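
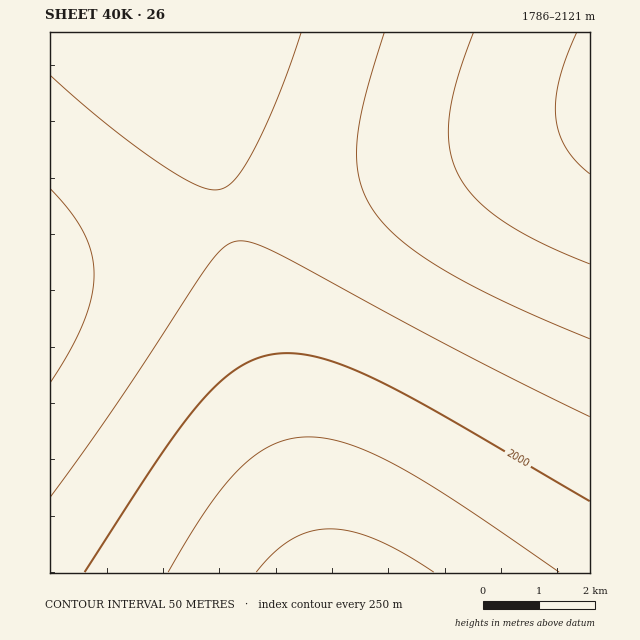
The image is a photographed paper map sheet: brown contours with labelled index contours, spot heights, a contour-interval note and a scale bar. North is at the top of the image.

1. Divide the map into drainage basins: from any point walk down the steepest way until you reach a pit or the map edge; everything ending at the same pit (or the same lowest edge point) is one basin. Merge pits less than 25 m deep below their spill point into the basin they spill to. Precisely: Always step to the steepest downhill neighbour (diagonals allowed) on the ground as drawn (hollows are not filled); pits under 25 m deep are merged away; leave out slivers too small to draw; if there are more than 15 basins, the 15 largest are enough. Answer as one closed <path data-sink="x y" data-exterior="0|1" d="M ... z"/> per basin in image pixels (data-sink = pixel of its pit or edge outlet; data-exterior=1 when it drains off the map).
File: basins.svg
<path data-sink="590 102" data-exterior="1" d="M590 32l-411 1 143 540 268-1z"/><path data-sink="50 285" data-exterior="1" d="M178 32l-128 1 0 539 271 1-1-9z"/>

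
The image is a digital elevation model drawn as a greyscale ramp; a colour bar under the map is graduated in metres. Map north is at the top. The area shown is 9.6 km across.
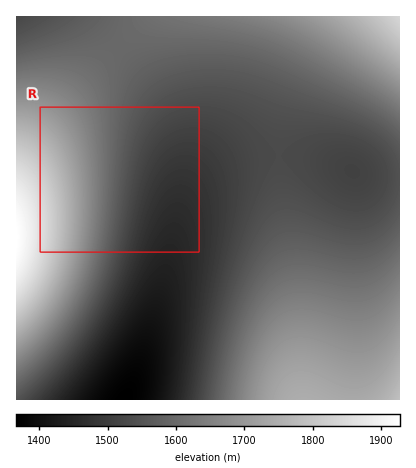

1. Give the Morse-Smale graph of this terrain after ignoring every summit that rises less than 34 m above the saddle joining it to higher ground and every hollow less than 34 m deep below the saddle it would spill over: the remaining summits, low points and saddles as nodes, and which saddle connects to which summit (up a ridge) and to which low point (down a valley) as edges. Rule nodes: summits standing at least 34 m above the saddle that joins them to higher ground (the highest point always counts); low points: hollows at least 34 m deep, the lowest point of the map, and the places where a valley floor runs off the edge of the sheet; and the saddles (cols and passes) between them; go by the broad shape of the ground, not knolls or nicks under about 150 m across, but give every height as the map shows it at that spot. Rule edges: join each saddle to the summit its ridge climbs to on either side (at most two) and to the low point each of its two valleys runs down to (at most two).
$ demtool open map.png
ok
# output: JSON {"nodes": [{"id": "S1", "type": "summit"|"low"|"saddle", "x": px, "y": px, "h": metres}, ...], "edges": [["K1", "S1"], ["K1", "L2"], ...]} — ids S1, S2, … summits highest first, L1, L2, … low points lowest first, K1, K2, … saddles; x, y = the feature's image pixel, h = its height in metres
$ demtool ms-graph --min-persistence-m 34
{"nodes": [
{"id": "S1", "type": "summit", "x": 16, "y": 238, "h": 1927},
{"id": "S2", "type": "summit", "x": 400, "y": 16, "h": 1837},
{"id": "S3", "type": "summit", "x": 400, "y": 400, "h": 1788},
{"id": "L1", "type": "low", "x": 124, "y": 398, "h": 1366},
{"id": "L2", "type": "low", "x": 16, "y": 16, "h": 1524},
{"id": "K1", "type": "saddle", "x": 118, "y": 46, "h": 1596},
{"id": "K2", "type": "saddle", "x": 400, "y": 176, "h": 1547}],
"edges": [["K1", "S1"], ["K1", "S2"], ["K1", "L1"], ["K1", "L2"], ["K2", "S2"], ["K2", "S3"], ["K2", "L1"]]}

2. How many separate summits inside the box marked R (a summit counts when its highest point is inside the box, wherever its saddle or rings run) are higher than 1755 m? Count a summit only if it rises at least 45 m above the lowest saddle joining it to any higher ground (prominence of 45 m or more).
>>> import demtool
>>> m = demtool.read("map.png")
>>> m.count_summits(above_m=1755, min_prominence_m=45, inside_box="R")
0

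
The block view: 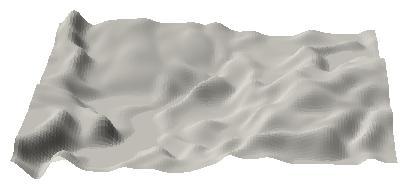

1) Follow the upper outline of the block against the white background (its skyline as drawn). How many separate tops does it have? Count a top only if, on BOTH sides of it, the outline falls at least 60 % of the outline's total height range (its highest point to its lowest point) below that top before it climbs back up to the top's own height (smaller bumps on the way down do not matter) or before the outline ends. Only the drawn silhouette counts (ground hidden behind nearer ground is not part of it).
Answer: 1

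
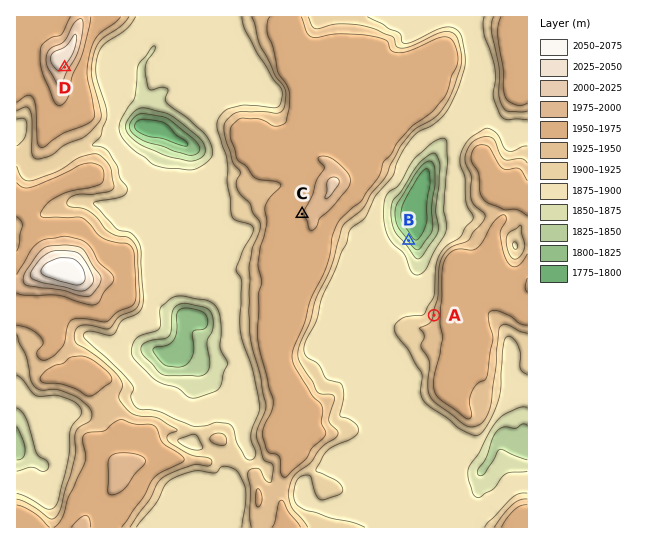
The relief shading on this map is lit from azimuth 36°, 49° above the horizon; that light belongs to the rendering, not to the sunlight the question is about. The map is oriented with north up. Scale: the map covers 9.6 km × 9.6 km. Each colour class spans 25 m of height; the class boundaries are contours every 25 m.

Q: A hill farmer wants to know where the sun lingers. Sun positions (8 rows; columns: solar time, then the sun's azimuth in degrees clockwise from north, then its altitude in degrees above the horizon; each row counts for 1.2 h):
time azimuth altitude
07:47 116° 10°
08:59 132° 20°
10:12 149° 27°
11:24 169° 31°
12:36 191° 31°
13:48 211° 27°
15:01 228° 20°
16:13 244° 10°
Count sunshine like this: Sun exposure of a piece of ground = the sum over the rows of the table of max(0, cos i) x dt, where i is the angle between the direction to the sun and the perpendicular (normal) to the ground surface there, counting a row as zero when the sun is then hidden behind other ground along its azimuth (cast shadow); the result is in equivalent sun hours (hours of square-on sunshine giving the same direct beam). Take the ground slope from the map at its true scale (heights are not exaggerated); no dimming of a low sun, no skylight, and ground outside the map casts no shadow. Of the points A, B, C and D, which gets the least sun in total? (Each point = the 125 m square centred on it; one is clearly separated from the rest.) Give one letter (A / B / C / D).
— B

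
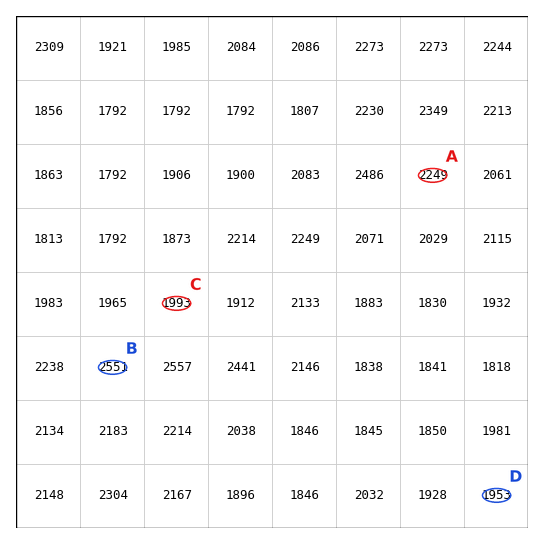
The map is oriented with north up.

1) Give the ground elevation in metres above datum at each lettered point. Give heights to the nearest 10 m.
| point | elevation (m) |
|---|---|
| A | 2250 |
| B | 2550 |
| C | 1990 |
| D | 1950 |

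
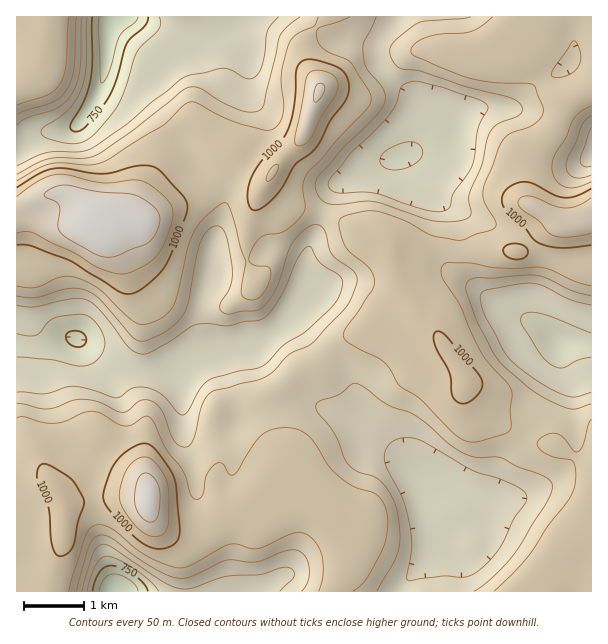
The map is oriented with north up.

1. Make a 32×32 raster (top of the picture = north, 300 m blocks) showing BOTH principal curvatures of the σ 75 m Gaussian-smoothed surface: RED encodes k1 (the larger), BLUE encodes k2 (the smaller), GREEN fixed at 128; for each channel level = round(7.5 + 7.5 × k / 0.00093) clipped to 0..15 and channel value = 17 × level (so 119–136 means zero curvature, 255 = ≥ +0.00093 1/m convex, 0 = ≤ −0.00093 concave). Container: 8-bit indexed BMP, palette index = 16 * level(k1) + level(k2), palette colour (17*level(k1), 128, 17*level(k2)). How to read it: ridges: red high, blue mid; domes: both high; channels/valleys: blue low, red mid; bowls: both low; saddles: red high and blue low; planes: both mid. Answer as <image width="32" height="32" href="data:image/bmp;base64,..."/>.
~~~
<image width="32" height="32" href="data:image/bmp;base64,Qk02CAAAAAAAADYEAAAoAAAAIAAAACAAAAABAAgAAAAAAAAEAAATCwAAEwsAAAABAAAAAAAAAIAAABGAAAAigAAAM4AAAESAAABVgAAAZoAAAHeAAACIgAAAmYAAAKqAAAC7gAAAzIAAAN2AAADugAAA/4AAAACAEQARgBEAIoARADOAEQBEgBEAVYARAGaAEQB3gBEAiIARAJmAEQCqgBEAu4ARAMyAEQDdgBEA7oARAP+AEQAAgCIAEYAiACKAIgAzgCIARIAiAFWAIgBmgCIAd4AiAIiAIgCZgCIAqoAiALuAIgDMgCIA3YAiAO6AIgD/gCIAAIAzABGAMwAigDMAM4AzAESAMwBVgDMAZoAzAHeAMwCIgDMAmYAzAKqAMwC7gDMAzIAzAN2AMwDugDMA/4AzAACARAARgEQAIoBEADOARABEgEQAVYBEAGaARAB3gEQAiIBEAJmARACqgEQAu4BEAMyARADdgEQA7oBEAP+ARAAAgFUAEYBVACKAVQAzgFUARIBVAFWAVQBmgFUAd4BVAIiAVQCZgFUAqoBVALuAVQDMgFUA3YBVAO6AVQD/gFUAAIBmABGAZgAigGYAM4BmAESAZgBVgGYAZoBmAHeAZgCIgGYAmYBmAKqAZgC7gGYAzIBmAN2AZgDugGYA/4BmAACAdwARgHcAIoB3ADOAdwBEgHcAVYB3AGaAdwB3gHcAiIB3AJmAdwCqgHcAu4B3AMyAdwDdgHcA7oB3AP+AdwAAgIgAEYCIACKAiAAzgIgARICIAFWAiABmgIgAd4CIAIiAiACZgIgAqoCIALuAiADMgIgA3YCIAO6AiAD/gIgAAICZABGAmQAigJkAM4CZAESAmQBVgJkAZoCZAHeAmQCIgJkAmYCZAKqAmQC7gJkAzICZAN2AmQDugJkA/4CZAACAqgARgKoAIoCqADOAqgBEgKoAVYCqAGaAqgB3gKoAiICqAJmAqgCqgKoAu4CqAMyAqgDdgKoA7oCqAP+AqgAAgLsAEYC7ACKAuwAzgLsARIC7AFWAuwBmgLsAd4C7AIiAuwCZgLsAqoC7ALuAuwDMgLsA3YC7AO6AuwD/gLsAAIDMABGAzAAigMwAM4DMAESAzABVgMwAZoDMAHeAzACIgMwAmYDMAKqAzAC7gMwAzIDMAN2AzADugMwA/4DMAACA3QARgN0AIoDdADOA3QBEgN0AVYDdAGaA3QB3gN0AiIDdAJmA3QCqgN0Au4DdAMyA3QDdgN0A7oDdAP+A3QAAgO4AEYDuACKA7gAzgO4ARIDuAFWA7gBmgO4Ad4DuAIiA7gCZgO4AqoDuALuA7gDMgO4A3YDuAO6A7gD/gO4AAID/ABGA/wAigP8AM4D/AESA/wBVgP8AZoD/AHeA/wCIgP8AmYD/AKqA/wC7gP8AzID/AN2A/wDugP8A/4D/AIeX9+ZAIDCgw7SDdHSDgVK1yKiodYCUhnVkpteoiIeGd5fm95CAldfo2qd0haVyUZS3mLiYlHN1dXRzpseXh3eHhej3cJG42MWmx7a3yqaDpaeHqLmmg3aHl3R0p7eYh4eF6NWws6j65pOXp6eot7Wml4eY2JWCh4eHdYWGuKiHhnXXtrK02fq2gZaYh4iIl5eIh6jqlIOHiIeGhnSXt5eGl9iWk7a5+rdwhZeXh4eHiJi3uMmBdXd3hXRzc4OVp4bIp4V0lMr6tpCmh3aXiIiXt4WVo3N2dXOUhYeGhYSXl6d1hnaTxveEgZaYhoeIiKeWZYSUdXVzlLeFhqe4toWol5aXqLWl5XOBtoaGmJiYqJeEhoZ1dIXJyae2pqiXhdm2trjataT5lIDXlnWWlpeGhHZ2hYaFp7iXl5eHp6a2p3SGuLdxpumTcNnYlaiXhXSFdoWWhqa4qJeHlrbHlZWEZZWUgmSko3NztLfH19emh5iGhpeop4aoycfnpnRjc4eHppalhpKTdXaUg4Njtum4l3R2hqeHhsfItnRyhZaYhZWUUpOSxLWCdIV1dHOTt8a1lqinh4a4t7eFYpZ1Y5SXpXJCY4LoyaeDhJNykoFzhdfYqIeHl7int4N1lXJ0lpKTdXRittepyqSz+LbVkHRydLa4h4eXl9iFYnWFlpWDuLeFY4Tntoa4pZCk+PykgnVjdLaWl4enxnBhcmNxk6bYyLWjpsanlaamcFHX6ehwdGNxk6enh4WikqaUc6To6HSCcoXZuJi4ladwcfaU9oKStri2p5eHhrbG5/r3tJSEg6XX6Liop8mWlmBh94W1lGCXuZioqKe3t7e2trG1t6XFtqepmJiYyriVk4DXp6jIseXZyOjo1rWkgoGBldjo6OanlqfIyLi5yLXGoqbnlKjVw6bItoJwYYKlt+j699T19/n598a2uKeGhZaFg/nGpJJAcZGChIaGlMfItcWDcZFwyNq1o4SlpYV2dYaUtfmUpYOBhXZ2h3dzdNeWlbSBUHCgkWKEx7enloSHmKiS1fW3p3NydXWGh3RzyKiYx7ZwYYCAQISEt9elhqe3yKVx9viVx4WChoeHdJTIybfH6IRygbKAkqVyptfJ2LeFc1Kl93SWyaSDh4d0gqFwgqXW1Pf52rJwxqWCleqmc3SDhYT52LTZ14NjcXFxkZKkp7jop7j6uICS14WCtKWohYKnpfr7xpWgonOV1+jYt6aUhZeXqPi4gIDomIaEdJV1YpbX1JTEcZLo5+jIqJiYmId0dYeo+MeAkNnHl3eGh4aDpem0YZKEosjZyLe3l4eHmIZ2h6f3xmCAYcGzlIV1dYSkp+Wml6aBc6eXlqXHl4iXhoY="/>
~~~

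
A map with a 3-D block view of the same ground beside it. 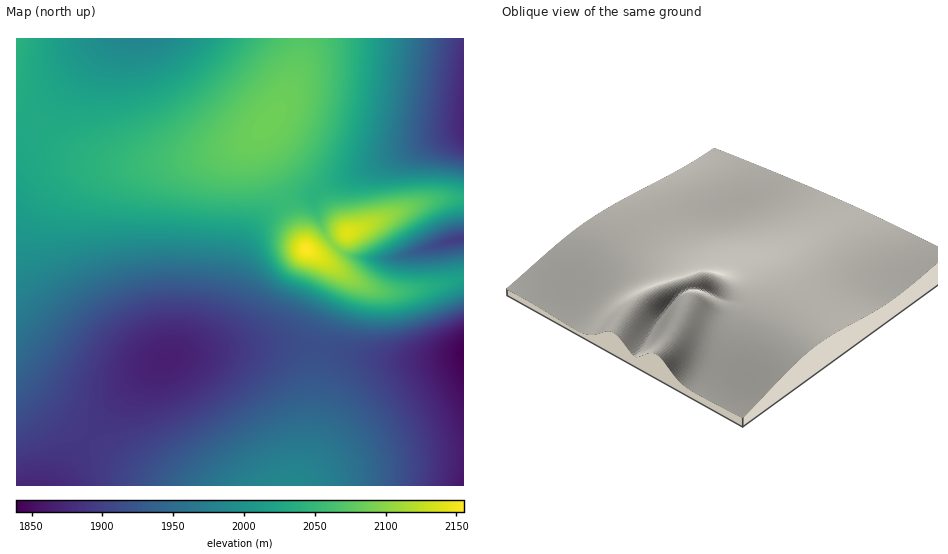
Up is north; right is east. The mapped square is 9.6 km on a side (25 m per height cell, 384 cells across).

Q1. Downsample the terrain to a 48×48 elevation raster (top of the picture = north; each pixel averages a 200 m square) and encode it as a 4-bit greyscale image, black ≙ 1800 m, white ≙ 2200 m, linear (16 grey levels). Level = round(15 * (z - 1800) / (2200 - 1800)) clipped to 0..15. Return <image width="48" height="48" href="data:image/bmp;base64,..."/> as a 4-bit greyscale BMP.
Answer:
<image width="48" height="48" href="data:image/bmp;base64,Qk32BAAAAAAAAHYAAAAoAAAAMAAAADAAAAABAAQAAAAAAIAEAAATCwAAEwsAABAAAAAAAAAAAAAAABEREQAiIiIAMzMzAERERABVVVUAZmZmAHd3dwCIiIgAmZmZAKqqqgC7u7sAzMzMAN3d3QDu7u4A////ADMzMzM0RERVVVZmZnd3d3d3ZmZVVEQzMjMzMzM0RERFVVZmZmd3d3d2ZmZVVEQzMjMzMzM0REREVVVWZmZnd3d2ZmZVVEQzMjMzMzM0RERERVVVZmZmZmZmZmVVVEQzMkRDMzMzRERERFVVVmZmZmZmZmVVVEQzMkREQzMzM0RERERVVVZmZmZmZlVVREQzMkRERDMzMzM0RERFVVVWZmZmZVVVREMzMkREREMzMzMzNERERVVVVWZlVVVUREMzIkREREMzMzMzMzRERFVVVVVVVVVERDMzIlREREMzMzMzMzM0RERVVVVVVVRERDMyIlVEREMzMzMzMzMzRERFVVVVVUREQzMyIlVUREQzMzMzMzMzNERERVVVVEREMzMiIlVVREQzMzMzMzMzM0REREVVREREMzMiIlVVRERDMzMyIzMzM0REREREREREMzMiImVVVERDMzMzMzMzMzREREREREREMzMiImZVVUREMzMzMzMzM0RERERERERERDMyImZlVVREQzMzMzMzM0RERERVVVVVVEQzImZmVVVERDMzMzMzRERERVVVVmZmZlVEM2ZmZVVURERDMzRERERFVVVmZ3iIh3ZlVHZmZlVVREREREREREVVVWZ3iJmZmYh3ZndmZmVVVVREREREVVVWZneJmqqqqpmIh3d2ZmZlVVVVVVVVVVZmd4mau7uqqZmZiHd3dmZmZlVVVVVVZmZ3iaq7zLqpmIiIiHd3d3dmZmZmZmZmZmd4m7zMy7qYd3d3d3d3d3d3d2ZmZmZnd3eJrN3cy6mHZmVWZnd3d3d3d3d3d3d3d3iJvN3cu7qYdlVERYiIiIiId3d3d3eIiIiZvN3Lzcy6mHZURIiIiIiIiIiIiIiIiIiZq8u7zdzLqYh2VYiIiIiIiIiIiIiZmZmZqqqrzMzMu6mHdoiIiIiJmZmZmZmZmZmZqqqqu7u7u7qZiIiIiZmZmZmZmZmZmZmZmZmZqqqqqqqqmYiJmZmZmZmZmqqqqqqqqpmZmZmZmZqZmYiZmZmZmZmaqqqqqqqqqpmZmIiIiIiIiIiZmZmZmZqqqqqqqqqqqqmZmIh3d3d3domZmZmZmZqqqqqqqqqqqqqZmId3ZmZlVZmZmZmZmZqqqqqqq7u6qqqpmIh3ZlVURJmZmZmZmZmqqqqqq7u7uqqpmYh3ZlVEQ5mZmZmZmZmaqqqqq7u7u6qqmYh3ZlVEM5mZmZmZmZmZmqqqq7u7u6qqmYh3ZlVEM5mZmZmZmZmZmaqqqru7u7qqmYh3ZlVEM5mZmIiIiZmZmZqqqqu7u7qqmZiHZlVEM5mYiIiIiIiZmZmqqqq7u7qqqZiHdlVEM5mYiIiIiIiImZmaqqqru7qqqZiHdmVEM5mYiIiIiIiIiJmZqqqqu7qqqZiHdmVUM5mIiIiIiIiIiImZmqqqqqqqqZiHdmVUQ5mIiIiHd3d4iIiZmaqqqqqqqZiHdmVUQ5mIiIh3d3d3eIiJmZqqqqqqqZiHdmVUQ5mIiId3d3d3d4iImZmqqqqqqZiIdmVUQw=="/>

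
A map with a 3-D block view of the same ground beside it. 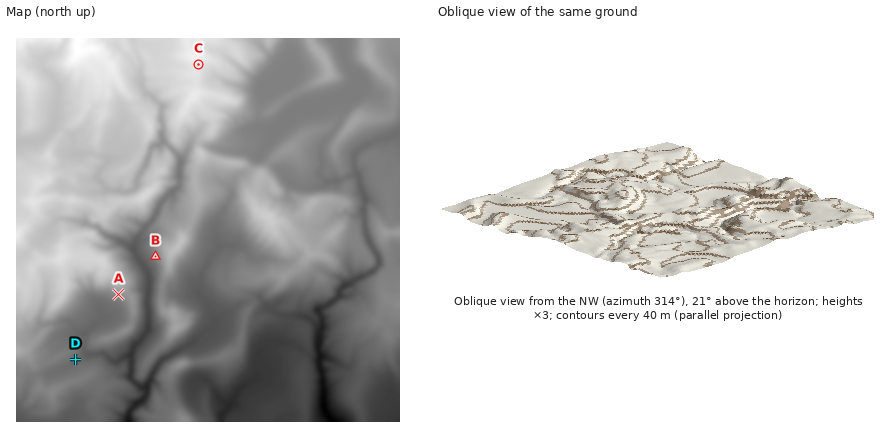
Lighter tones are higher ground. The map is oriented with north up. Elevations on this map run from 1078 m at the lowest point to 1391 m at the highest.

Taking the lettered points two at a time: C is above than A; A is above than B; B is above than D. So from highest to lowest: C A B D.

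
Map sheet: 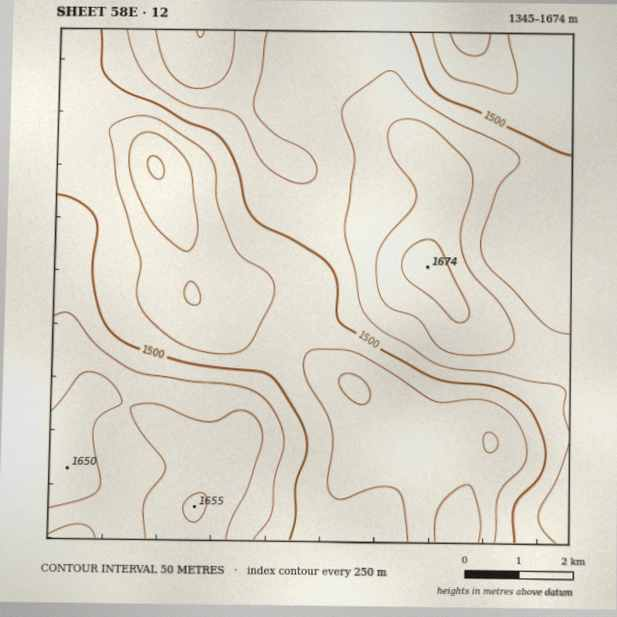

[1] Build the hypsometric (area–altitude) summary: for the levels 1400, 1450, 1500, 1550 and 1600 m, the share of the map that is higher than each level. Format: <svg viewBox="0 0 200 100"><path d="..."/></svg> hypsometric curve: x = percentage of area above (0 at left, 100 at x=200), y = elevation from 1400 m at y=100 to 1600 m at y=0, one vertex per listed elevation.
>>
<svg viewBox="0 0 200 100"><path d="M193 100l-33-25-42-25-48-25-40-25"/></svg>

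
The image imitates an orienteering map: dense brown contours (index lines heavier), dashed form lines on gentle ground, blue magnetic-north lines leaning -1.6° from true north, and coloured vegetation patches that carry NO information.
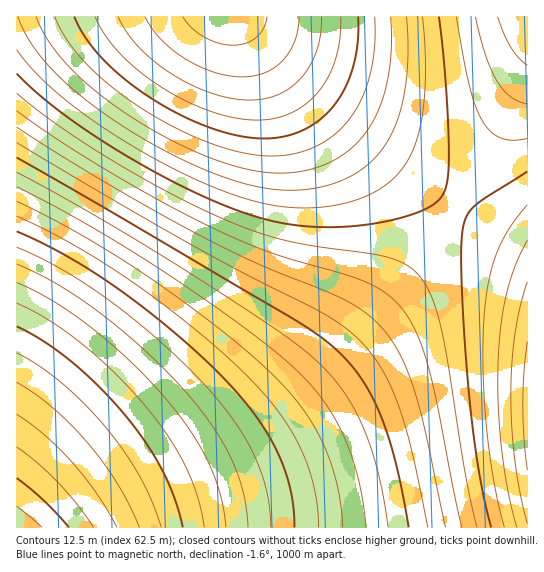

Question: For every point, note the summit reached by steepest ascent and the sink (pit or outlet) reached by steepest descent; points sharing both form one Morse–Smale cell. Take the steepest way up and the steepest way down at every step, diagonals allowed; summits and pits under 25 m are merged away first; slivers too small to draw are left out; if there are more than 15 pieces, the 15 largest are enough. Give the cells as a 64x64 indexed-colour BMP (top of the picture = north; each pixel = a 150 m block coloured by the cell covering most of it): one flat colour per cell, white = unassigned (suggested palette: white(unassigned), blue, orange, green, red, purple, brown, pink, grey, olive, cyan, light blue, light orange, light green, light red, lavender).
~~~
<image width="64" height="64" href="data:image/bmp;base64,Qk12CAAAAAAAAHYAAAAoAAAAQAAAAEAAAAABAAQAAAAAAAAIAAATCwAAEwsAABAAAAAAAAAA////ALR3HwAOf/8ALKAsACgn1gC9Z5QAS1aMAMJ34wB/f38AIr28AM++FwDox64AeLv/AIrfmACWmP8A1bDFABEREREiIiIiIiIiIiIiIiIiIiIiIiIiIiIiIiIiIiIiERERERIiIiIiIiIiIiIiIiIiIiIiIiIiIiIiIiIiIiIRERERERIiIiIiIiIiIiIiIiIiIiIiIiIiIiIiIiIiIhERERERESIiIiIiIiIiIiIiIiIiIiIiIiIiIiIiIiIiERERERERESIiIiIiIiIiIiIiIiIiIiIiIiIiIiIiIiIRERERERERESIiIiIiIiIiIiIiIiIiIiIiIiIiIiIiIhERERERERERESIiIiIiIiIiIiIiIiIiIiIiIiIiIiIiERERERERERERESIiIiIiIiIiIiIiIiIiIiIiIiIiIiIRERERERERERERESIiIiIiIiIiIiIiIiIiIiIiIiIiIhERERERERERERERESIiIiIiIiIiIiIiIiIiIiIiIiIiERERERERERERERERESIiIiIiIiIiIiIiIiIiIiIiIiIRERERERERERERERERESIiIiIiIiIiIiIiIiIiIiIiIhEREREREREREREREREREiIiIiIiIiIiIiIiIiIiIiIiEREREREREREREREREREREiIiIiIiIiIiIiIiIiIiIiIRERERERERERERERERERERIiIiIiIiIiIiIiIiIiIiIhERERERERERERERERERERESIiIiIiIiIiIiIiIiIiIiERERERERERERERERERERERESIiIiIiIiIiIiIiIiIiIREREREREREREREREREREREREiIiIiIiIiIiIiIiIiIhERERERERERERERERERERERERIiIiIiIiIiIiIiIiIiERERERERERERERERERERERERESIiIiIiIiIiIiIiIiIREREREREREREREREREREREREREiIiIiIiIiIiIiIiIhERERERERERERERERERERERERERIiIiIiIiIiIiIiIiERERERERERERERERERERERERERESIiIiIiIiIiIiIiIREREREREREREREREREREREREREREiIiIiIiIiIiIiIhERERERERERERERERERERERERERERIiIiIiIiIiIiIiERERERERERERERERERERERERERERESIiIiIiIiIiIiIREREREREREREREREREREREREREREREiIiIiIiIiIiIhERERERERERERERERERERERERERERESIiIiIiIiIiIiEREREREREREREREREREREREREREREREiIiIiIiIiIiIRERERERERERERERERERERERERERERERIiIiIiIiIiIhERERERERERERERERERERERERERERERESIiIiIiIiIiEREREREREREREREREREREREREREREREREiIiIiIiIiIRERERERERERERERERERERERERERERERESIiIiIiIiIhEREREREREREREREREREREREREREREREREiIiIiIiIiERERERERERERERERERERERERERERERERERIiIiIiIiIRERERERERERERERERERERERERERERERERESIiIiIiJBERERERERERERERERERERERERERERERERERIiIiIiREERERERERERERERERERERERERERERERERERESIiIiREQREREREREREREREREREREREREREREREREREREiIkRERBERERERERERERERERERERERERERERERERERESJEREREERERERERERERERERERERERERERERERERERERFEREREQRERERERERERERERERERERERERERERERERERMzRERERBERERERERERERERERERERERERERERERERERMzNEREREERERERERERERERERERERERERERERERERETMzMzREREQRERERERERERERERERERERERERERERERETMzMzNERERBERERERERERERERERERERERERERERERETMzMzMzREREEREREREREREREREREREREREREREREREzMzMzMzM0REQREREREREREREREREREREREREREREREzMzMzMzMzRERBEREREREREREREREREREREREREREREzMzMzMzMzM0REEREREREREREREREREREREREREREREzMzMzMzMzMzREQRERERERERERERERERERERERERERMzMzMzMzMzMzM0RBERERERERERERERERERERERERERMzMzMzMzMzMzMzNEERERERERERERERERERERERERERMzMzMzMzMzMzMzM0QRERERERERERERERERERERERERMzMzMzMzMzMzMzMzNBERERERERERERERERERERERERMzMzMzMzMzMzMzMzM0ERERERERERERERERERERERERMzMzMzMzMzMzMzMzMzMRERERERERERERERERERERERMzMzMzMzMzMzMzMzMzMxERERERERERERERERERERERMzMzMzMzMzMzMzMzMzMzERERERERERERERERERERERMzMzMzMzMzMzMzMzMzMzMRERERERERERERERERERERMzMzMzMzMzMzMzMzMzMzMxERERERERERERERERERERMzMzMzMzMzMzMzMzMzMzMzERERERERERERERERERERMzMzMzMzMzMzMzMzMzMzMzMRERERERERERERERERERMzMzMzMzMzMzMzMzMzMzMzMxERERERERERERERERERMzMzMzMzMzMzMzMzMzMzMzMz"/>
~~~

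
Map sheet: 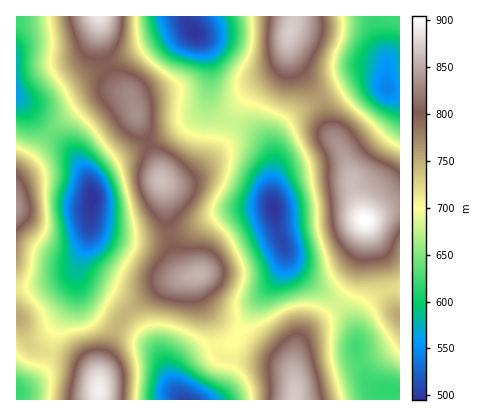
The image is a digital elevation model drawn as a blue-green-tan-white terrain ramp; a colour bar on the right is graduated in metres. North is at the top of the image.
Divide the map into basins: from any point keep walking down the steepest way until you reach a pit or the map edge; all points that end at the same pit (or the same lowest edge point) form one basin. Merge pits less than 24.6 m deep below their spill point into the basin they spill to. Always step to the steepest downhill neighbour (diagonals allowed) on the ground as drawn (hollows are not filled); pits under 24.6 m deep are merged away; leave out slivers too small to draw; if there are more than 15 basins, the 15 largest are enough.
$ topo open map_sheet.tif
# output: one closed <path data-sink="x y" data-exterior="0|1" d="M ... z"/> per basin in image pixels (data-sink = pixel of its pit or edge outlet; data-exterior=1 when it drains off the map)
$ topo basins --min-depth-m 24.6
<path data-sink="274 208" data-exterior="0" d="M288 44l-7 22-9 9-16 10-13 13-12 20-11 28-8 10-22 21-14 5-14-1 0 3 3 8 2 30 8 36 4 10 7 8 11 0 0 16 14 30 9 34 12 3 48 6 8 4 6 7 0-18 6-18 14-15 23-19 15-22 10-36 3-28-11-26-6-28-9-20-11-18-6-24-13-22-14-18z"/><path data-sink="92 198" data-exterior="0" d="M120 92l-20 3-34 22-18 19-32 40 0 140 4 4 5 16 7 11 48 15 15 12 3 10 6-26 18-40 40-33 12-5 18-4-6 0-5-6-8-18-7-36-1-24-8-30-18-38-8-28-3-3z"/><path data-sink="194 32" data-exterior="0" d="M294 16l-194 0 0 22 5 22 10 22 15 12 3 6 4 18 20 44 5 19 14 1 8-2 12-8 16-16 13-20 6-18 15-24 10-9 16-10 11-13 4-10z"/><path data-sink="388 88" data-exterior="0" d="M400 16l-106 0-5 18-1 10 3 12 31 48 6 24 11 18 9 20 6 28 7 20 5 7 18-10 16-3z"/><path data-sink="186 400" data-exterior="1" d="M196 276l-22 4-12 5-40 33-22 52-1 30 195 0 1-20-3-8-6-5-14-4-40-4-12-3-9-34-14-30z"/><path data-sink="388 388" data-exterior="0" d="M366 221l-4 27-12 40-13 18-32 28-8 12-4 18 1 36 106 0 0-84-8-14-8-38z"/><path data-sink="16 94" data-exterior="1" d="M100 16l-84 0 0 159 32-39 28-27 30-16 22-1-13-10-10-22-5-22z"/><path data-sink="16 390" data-exterior="1" d="M18 317l-2 83 82 0 1-16-4-10-7-7-12-7-44-13-4-5z"/>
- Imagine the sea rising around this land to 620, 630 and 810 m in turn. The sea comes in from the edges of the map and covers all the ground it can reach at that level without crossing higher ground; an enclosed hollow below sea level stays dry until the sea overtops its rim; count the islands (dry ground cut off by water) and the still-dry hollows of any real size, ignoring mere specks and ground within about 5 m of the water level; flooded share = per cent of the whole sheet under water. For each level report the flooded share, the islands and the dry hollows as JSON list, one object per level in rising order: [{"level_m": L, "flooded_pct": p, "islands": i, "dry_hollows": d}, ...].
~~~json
[{"level_m": 620, "flooded_pct": 9, "islands": 0, "dry_hollows": 2}, {"level_m": 630, "flooded_pct": 11, "islands": 0, "dry_hollows": 2}, {"level_m": 810, "flooded_pct": 85, "islands": 3, "dry_hollows": 0}]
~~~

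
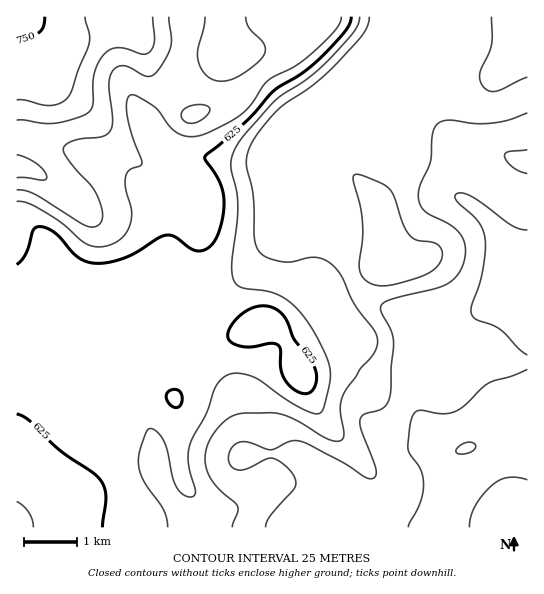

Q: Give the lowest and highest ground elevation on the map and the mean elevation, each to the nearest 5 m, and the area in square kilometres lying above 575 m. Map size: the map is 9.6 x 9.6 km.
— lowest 505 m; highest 760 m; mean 595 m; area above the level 52.9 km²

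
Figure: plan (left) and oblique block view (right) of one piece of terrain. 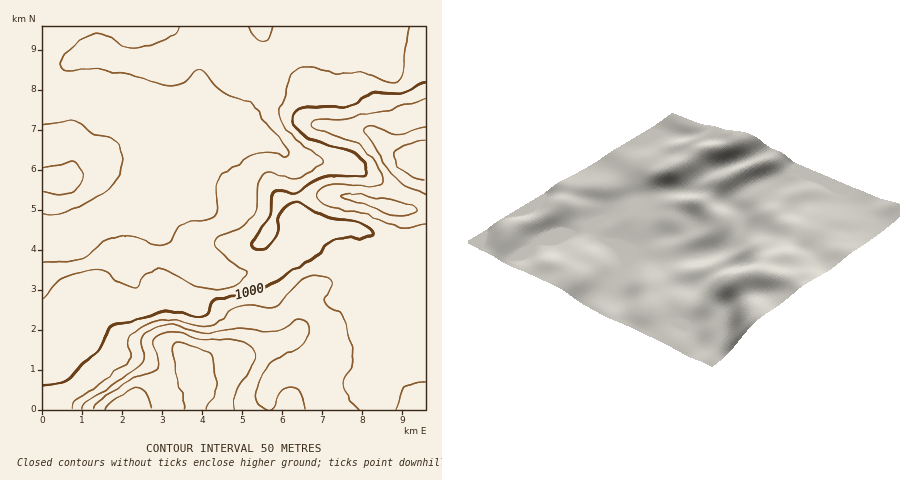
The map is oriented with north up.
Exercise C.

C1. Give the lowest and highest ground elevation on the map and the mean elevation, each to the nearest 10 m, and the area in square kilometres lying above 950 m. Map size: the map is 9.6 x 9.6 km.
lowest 860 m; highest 1240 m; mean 980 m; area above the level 52.9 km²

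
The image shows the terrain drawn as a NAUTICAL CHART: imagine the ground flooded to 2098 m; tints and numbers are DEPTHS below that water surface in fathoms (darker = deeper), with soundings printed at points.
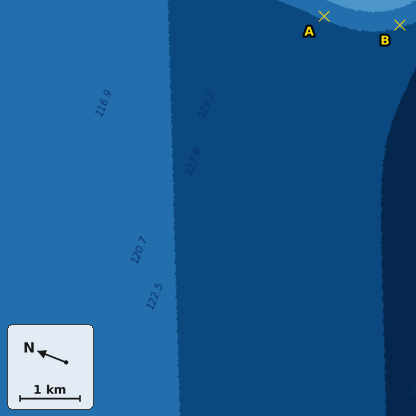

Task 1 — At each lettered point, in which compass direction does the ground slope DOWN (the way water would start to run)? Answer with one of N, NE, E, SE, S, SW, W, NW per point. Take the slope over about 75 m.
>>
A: W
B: SW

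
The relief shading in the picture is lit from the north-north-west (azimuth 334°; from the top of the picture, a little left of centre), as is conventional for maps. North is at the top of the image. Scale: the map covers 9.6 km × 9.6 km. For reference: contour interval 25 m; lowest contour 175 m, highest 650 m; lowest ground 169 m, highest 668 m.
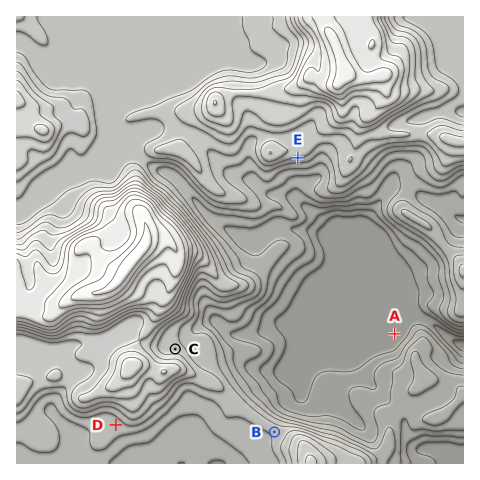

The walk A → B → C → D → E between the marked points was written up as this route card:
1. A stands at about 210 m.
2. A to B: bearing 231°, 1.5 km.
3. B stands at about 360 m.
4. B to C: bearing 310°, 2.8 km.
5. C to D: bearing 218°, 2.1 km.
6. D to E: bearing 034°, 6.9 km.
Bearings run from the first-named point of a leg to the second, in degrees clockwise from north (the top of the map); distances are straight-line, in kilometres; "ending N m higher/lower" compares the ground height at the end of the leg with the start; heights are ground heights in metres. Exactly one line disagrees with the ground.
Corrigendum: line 2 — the distance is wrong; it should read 3.3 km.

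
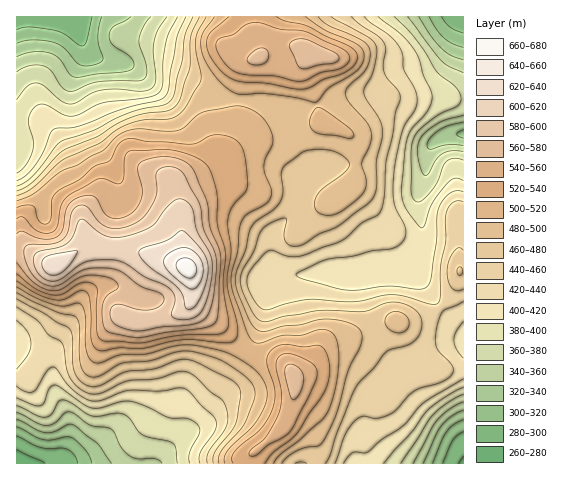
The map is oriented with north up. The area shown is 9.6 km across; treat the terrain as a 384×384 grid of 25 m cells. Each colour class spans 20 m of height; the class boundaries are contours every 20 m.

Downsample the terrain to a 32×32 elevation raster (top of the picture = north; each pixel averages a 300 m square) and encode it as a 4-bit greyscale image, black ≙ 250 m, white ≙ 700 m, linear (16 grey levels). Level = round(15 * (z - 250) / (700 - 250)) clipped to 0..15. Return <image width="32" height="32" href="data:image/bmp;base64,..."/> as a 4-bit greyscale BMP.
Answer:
<image width="32" height="32" href="data:image/bmp;base64,Qk12AgAAAAAAAHYAAAAoAAAAIAAAACAAAAABAAQAAAAAAAACAAATCwAAEwsAABAAAAAAAAAAAAAAABEREQAiIiIAMzMzAERERABVVVUAZmZmAHd3dwCIiIgAmZmZAKqqqgC7u7sAzMzMAN3d3QDu7u4A////ABERIjNERFaJqZh3dmVVQyESIiM0RERWeJqpiHZmVUMhIzMzREVVVWeJqpiHZmZUMkRERERVVVVniJqZh2ZmZUNVVFZVVVVWZ3iaqYd2ZmZUZlVndmZmZnd4mqmYd3ZmZWZmeId3dmd3iJqqmHd3Z3ZmZoiIiHd3iImaqZiHd3dmVmaJmZmYiZmYmZmYh3d3ZmZniau7uqqpiIiIiIeId2Znd4m7u7zLqYd3d3d3iHdmeImJu7u8zKl2ZmdmZ3d2Zpqqmaq7vNyodmZmZmZmZmerzLq7vM3tqGZmZlVVVVZ4vN3MzMze7bl2ZmZmVVVVZ7u8zMzM3dyph2d2ZmZmVWeqq8y7zMzLqYd3d3dmZlVnqZrLurvMy6mId3d3dmZVZ5mau6qrvMupmId4iHdlVWZ4maqqq7u6qZmHeIiHZURWZ4mZqqu7uqmZh3d4h2VEVVZ4iZqru6qpmIh3eIdlREVVZ3iJqqmZmZmIiIiHZUMzVWZneJmZmZmZiIiIiHZDMlVVVmeIiImZmIiIiId2VENVVVVVZneIiIiIiIh3dmVURUREVVVXiIiIiZmId3ZlVERDMzREVniJmZqpmIdmVUREMyIzNFZ4mqqqqqqXZlVDMzIiMzRWeaqqqruql2ZUMyIiIjNEVnmqqqqqmHdlQyIiERIzNEVomaqZmHdmVEMh"/>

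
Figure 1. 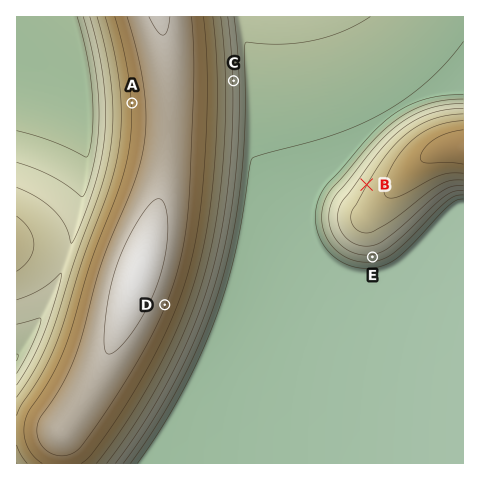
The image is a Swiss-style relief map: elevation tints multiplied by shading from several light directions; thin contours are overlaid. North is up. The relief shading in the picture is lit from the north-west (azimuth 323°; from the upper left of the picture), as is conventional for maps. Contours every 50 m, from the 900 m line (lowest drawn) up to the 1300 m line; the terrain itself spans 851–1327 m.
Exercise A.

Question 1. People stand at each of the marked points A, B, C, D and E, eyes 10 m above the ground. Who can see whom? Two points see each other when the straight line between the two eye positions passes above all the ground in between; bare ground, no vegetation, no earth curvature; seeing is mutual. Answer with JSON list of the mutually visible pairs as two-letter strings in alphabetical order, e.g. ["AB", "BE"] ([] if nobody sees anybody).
["BC", "BD", "DE"]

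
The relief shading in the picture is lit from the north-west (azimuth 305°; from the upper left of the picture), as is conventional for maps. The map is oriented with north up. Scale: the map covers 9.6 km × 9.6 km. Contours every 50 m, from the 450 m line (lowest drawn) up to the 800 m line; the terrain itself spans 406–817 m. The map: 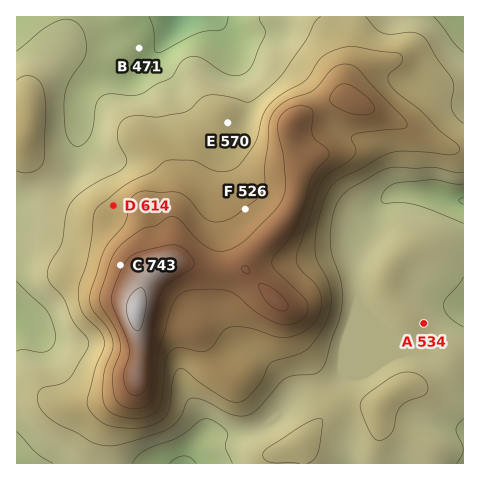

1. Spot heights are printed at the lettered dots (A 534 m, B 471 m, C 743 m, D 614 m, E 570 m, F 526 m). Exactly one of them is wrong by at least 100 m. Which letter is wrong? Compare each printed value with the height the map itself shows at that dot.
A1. F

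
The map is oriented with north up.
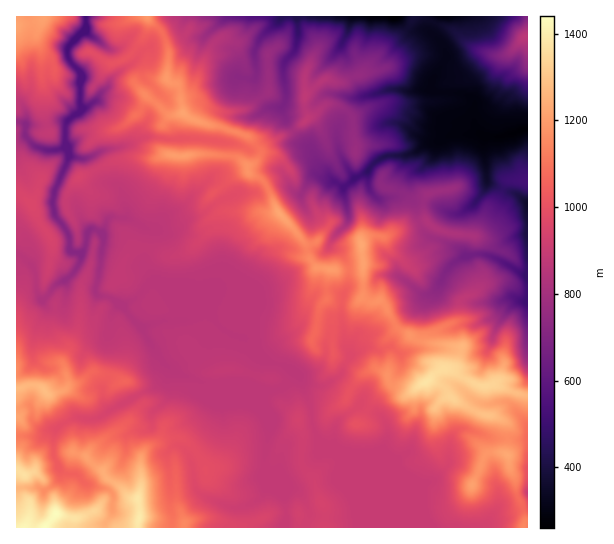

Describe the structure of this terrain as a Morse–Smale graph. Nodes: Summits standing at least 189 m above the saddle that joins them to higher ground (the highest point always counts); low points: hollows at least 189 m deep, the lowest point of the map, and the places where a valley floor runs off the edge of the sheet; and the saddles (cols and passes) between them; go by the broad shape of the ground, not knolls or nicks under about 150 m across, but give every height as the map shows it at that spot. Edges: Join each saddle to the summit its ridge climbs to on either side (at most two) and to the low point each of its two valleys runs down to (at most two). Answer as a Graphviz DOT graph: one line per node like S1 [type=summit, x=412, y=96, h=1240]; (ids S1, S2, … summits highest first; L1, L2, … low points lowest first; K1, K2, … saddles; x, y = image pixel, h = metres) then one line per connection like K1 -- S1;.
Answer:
graph terrain {
  S1 [type=summit, x=45, y=527, h=1441];
  S2 [type=summit, x=426, y=382, h=1378];
  S3 [type=summit, x=17, y=27, h=1223];
  S4 [type=summit, x=525, y=37, h=865];
  L1 [type=low, x=395, y=17, h=260];
  L2 [type=low, x=86, y=17, h=502];
  K1 [type=saddle, x=163, y=37, h=1080];
  K2 [type=saddle, x=286, y=518, h=899];
  K3 [type=saddle, x=65, y=138, h=588];
  K4 [type=saddle, x=433, y=24, h=341];
  K1 -- S2;
  K1 -- L1;
  K1 -- L2;
  K2 -- S1;
  K2 -- S2;
  K2 -- L2;
  K3 -- S2;
  K3 -- S3;
  K3 -- L2;
  K4 -- S1;
  K4 -- S4;
  K4 -- L1;
}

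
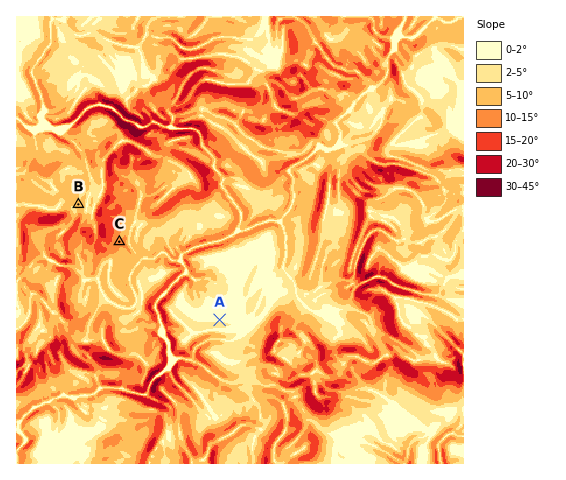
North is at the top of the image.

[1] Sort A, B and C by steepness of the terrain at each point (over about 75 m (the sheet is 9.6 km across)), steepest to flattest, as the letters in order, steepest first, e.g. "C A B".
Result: C B A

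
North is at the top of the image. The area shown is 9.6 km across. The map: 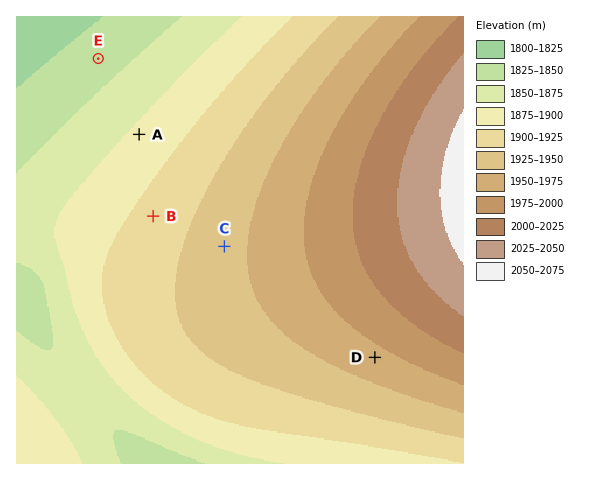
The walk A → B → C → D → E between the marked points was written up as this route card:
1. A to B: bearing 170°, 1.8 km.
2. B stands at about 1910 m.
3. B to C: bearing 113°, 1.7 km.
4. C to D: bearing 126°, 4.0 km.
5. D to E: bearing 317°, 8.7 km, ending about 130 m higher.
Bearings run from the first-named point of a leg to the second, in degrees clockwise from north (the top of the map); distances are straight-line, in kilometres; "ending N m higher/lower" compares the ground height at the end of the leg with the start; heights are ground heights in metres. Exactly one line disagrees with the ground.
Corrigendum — Line 5: it should read "ending about 130 m lower".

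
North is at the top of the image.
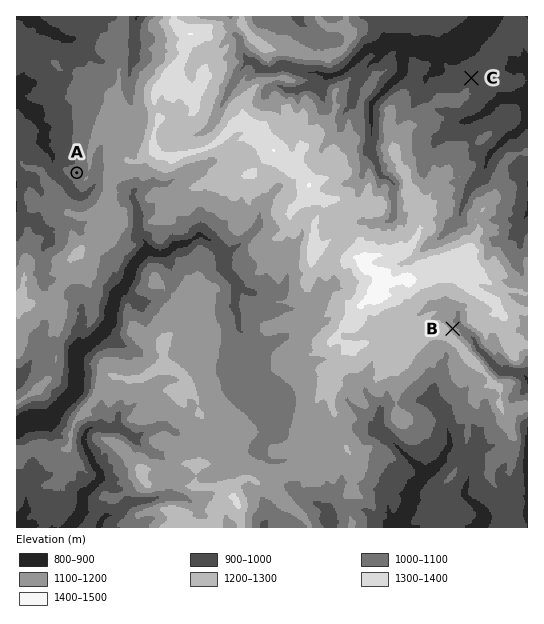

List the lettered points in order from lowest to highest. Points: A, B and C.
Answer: C A B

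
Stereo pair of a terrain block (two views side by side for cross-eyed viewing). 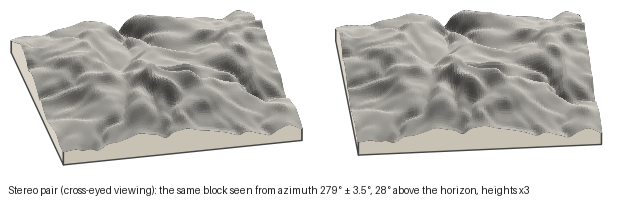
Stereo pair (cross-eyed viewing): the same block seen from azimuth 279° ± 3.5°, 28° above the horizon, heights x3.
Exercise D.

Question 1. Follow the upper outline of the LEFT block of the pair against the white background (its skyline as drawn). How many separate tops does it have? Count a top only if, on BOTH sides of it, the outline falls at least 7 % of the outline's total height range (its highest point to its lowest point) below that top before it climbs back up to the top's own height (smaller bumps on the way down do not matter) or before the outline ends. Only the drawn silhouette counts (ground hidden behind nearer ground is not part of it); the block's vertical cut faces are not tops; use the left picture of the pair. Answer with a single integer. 2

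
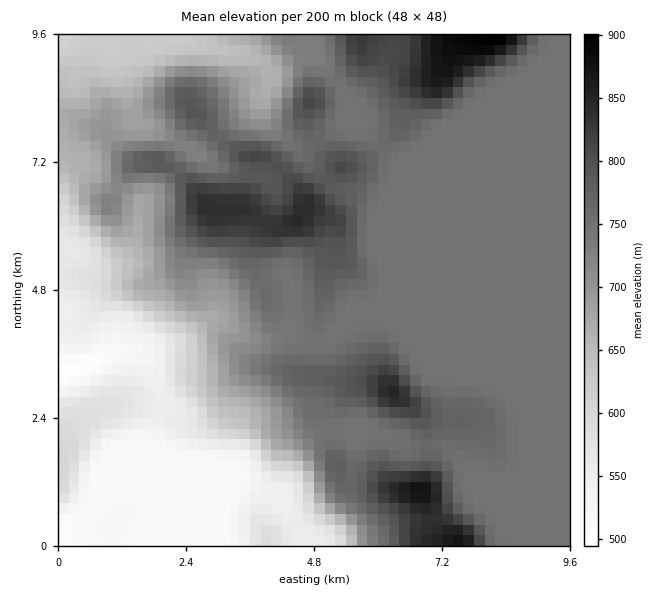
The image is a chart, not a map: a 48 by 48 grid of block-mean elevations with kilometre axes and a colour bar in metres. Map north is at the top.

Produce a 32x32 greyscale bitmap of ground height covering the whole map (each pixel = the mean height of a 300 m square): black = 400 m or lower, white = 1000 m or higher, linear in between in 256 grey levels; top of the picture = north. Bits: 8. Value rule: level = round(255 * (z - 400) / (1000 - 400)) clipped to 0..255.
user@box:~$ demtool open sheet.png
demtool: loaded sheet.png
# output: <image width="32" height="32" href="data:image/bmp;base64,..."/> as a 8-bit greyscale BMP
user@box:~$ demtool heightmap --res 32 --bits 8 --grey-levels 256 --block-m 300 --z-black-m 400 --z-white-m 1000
<image width="32" height="32" href="data:image/bmp;base64,Qk02CAAAAAAAADYEAAAoAAAAIAAAACAAAAABAAgAAAAAAAAEAAATCwAAEwsAAAABAAAAAAAAAAAAAAEBAQACAgIAAwMDAAQEBAAFBQUABgYGAAcHBwAICAgACQkJAAoKCgALCwsADAwMAA0NDQAODg4ADw8PABAQEAAREREAEhISABMTEwAUFBQAFRUVABYWFgAXFxcAGBgYABkZGQAaGhoAGxsbABwcHAAdHR0AHh4eAB8fHwAgICAAISEhACIiIgAjIyMAJCQkACUlJQAmJiYAJycnACgoKAApKSkAKioqACsrKwAsLCwALS0tAC4uLgAvLy8AMDAwADExMQAyMjIAMzMzADQ0NAA1NTUANjY2ADc3NwA4ODgAOTk5ADo6OgA7OzsAPDw8AD09PQA+Pj4APz8/AEBAQABBQUEAQkJCAENDQwBEREQARUVFAEZGRgBHR0cASEhIAElJSQBKSkoAS0tLAExMTABNTU0ATk5OAE9PTwBQUFAAUVFRAFJSUgBTU1MAVFRUAFVVVQBWVlYAV1dXAFhYWABZWVkAWlpaAFtbWwBcXFwAXV1dAF5eXgBfX18AYGBgAGFhYQBiYmIAY2NjAGRkZABlZWUAZmZmAGdnZwBoaGgAaWlpAGpqagBra2sAbGxsAG1tbQBubm4Ab29vAHBwcABxcXEAcnJyAHNzcwB0dHQAdXV1AHZ2dgB3d3cAeHh4AHl5eQB6enoAe3t7AHx8fAB9fX0Afn5+AH9/fwCAgIAAgYGBAIKCggCDg4MAhISEAIWFhQCGhoYAh4eHAIiIiACJiYkAioqKAIuLiwCMjIwAjY2NAI6OjgCPj48AkJCQAJGRkQCSkpIAk5OTAJSUlACVlZUAlpaWAJeXlwCYmJgAmZmZAJqamgCbm5sAnJycAJ2dnQCenp4An5+fAKCgoAChoaEAoqKiAKOjowCkpKQApaWlAKampgCnp6cAqKioAKmpqQCqqqoAq6urAKysrACtra0Arq6uAK+vrwCwsLAAsbGxALKysgCzs7MAtLS0ALW1tQC2trYAt7e3ALi4uAC5ubkAurq6ALu7uwC8vLwAvb29AL6+vgC/v78AwMDAAMHBwQDCwsIAw8PDAMTExADFxcUAxsbGAMfHxwDIyMgAycnJAMrKygDLy8sAzMzMAM3NzQDOzs4Az8/PANDQ0ADR0dEA0tLSANPT0wDU1NQA1dXVANbW1gDX19cA2NjYANnZ2QDa2toA29vbANzc3ADd3d0A3t7eAN/f3wDg4OAA4eHhAOLi4gDj4+MA5OTkAOXl5QDm5uYA5+fnAOjo6ADp6ekA6urqAOvr6wDs7OwA7e3tAO7u7gDv7+8A8PDwAPHx8QDy8vIA8/PzAPT09AD19fUA9vb2APf39wD4+PgA+fn5APr6+gD7+/sA/Pz8AP39/QD+/v4A////AC0wMjMxMDAwMDAxOktOREFDTnCMm626vsXDp5WUlJSULzAyMzIwMDAwMDE8SEdCRVFjf5Sgrre6ua2blJSUlJQ9MzEyMjAwMDAwMThBPz9ObIiWoa23wL6qmJSUlJSUlE44MDExMDAwMDAwMzs+QFSAmp2puMLKwaSVlJSUlJSUUz4xMDAwMDAwMDAxPEhMY46gnKavsLaynpSUlJSUlJRVSDQwMDAwMTIzMzVHYGd6lp+YnaCbnZ+XlpeYlZSUlFRPPTQyMTQ6P0NHS110fYuVlpSUlpaam5qampmVlJSUUU9KRD47PkNHU11jbnuGk5SUk5SYnaOhnp6dmpWUlJRLTU5MR0NBQkpdaGtyfIyXmJuan6yyr6KdnpyYlJSUlDxCR0pIQz9HVmZxdn2JlZqcoqauvLqom5iYl5SUlJSUKzA4P0E+P1Bda3qEjZeeoKKlqa+4rZmUlJSUlJSUlJQtLC4zNzc/UFxsfYmRmJucm52ip6qelJSUlJSUlJSUlDo5MzI0Nj9NXHF/hIiQk5SUlZmdnZWUlJSUlJSUlJSUP0E9OjtAS1Zjc3p/iZGRlZaUlJWVlJSUlJSUlJSUlJQ/QkVDRlNha3R1eIGRlZKWmpWUlJSUlJSUlJSUlJSUlEJFTFRhbHB6f3t9h5aYk5admJWVlJSUlJSUlJSUlJSUSEtQXGx1eoSEgISRmZaTmaGenJiUlJSUlJSUlJSUlJRISk5bZ3B/i4uJkJqbl5WcpaWil5SUlJSUlJSUlJSUlEVHUmRrcoGQl52gpKemoaSnp6CVlJSUlJSUlJSUlJSUSE9jdHN2iJqnsLCws7W2tK2sopWUlJSUlJSUlJSUlJRRYXqEeHaHn7G5ubi3tbu8tLCjlZSUlJSUlJSUlJSUlFlvhYp7d4Odtbm5ubSss7u0qKCXlJSUlJSUlJSUlJSUY3J8h4eCiZ+wraytqaausaejoZqUlJSUlJSUlJSUlJRscHWImp2foZuVmqSnqamho6yon5aUlJSUlJSUlJSUlHBxd4eXnp6TjJGgq62nnJqhpqOdmJWUlJSUlJSUlJSUcnZ+gYCBho2TnJ2Zl5KVnJuZlpabnJeUlJSUlJSUlJR1eX59eXqEmKShlIiBh5uknZWUlJygnpiUlJSUlJSUlHFxeHl2fo+hpp6OgHZ9mKymlpSWn6Soq6CVlJSUlJSUaWlwbW55jZ+glod7c3OKpaKVlpylrrjAuKKWlJSUlJRlZWVjZmx4iIuEe3ZycIGUk5ajp6qxvMbGuKiblZSUlF9gX15fYGRpa2ppam11h46Om66vra+6xsvJxrilmJSUWl1dXl5eXl9hZGpudYWOjZChsrKvr7nIztDS0sCklZQ="/>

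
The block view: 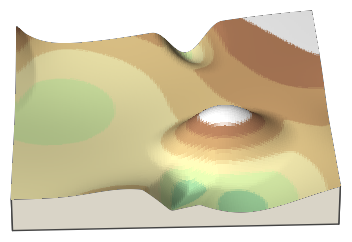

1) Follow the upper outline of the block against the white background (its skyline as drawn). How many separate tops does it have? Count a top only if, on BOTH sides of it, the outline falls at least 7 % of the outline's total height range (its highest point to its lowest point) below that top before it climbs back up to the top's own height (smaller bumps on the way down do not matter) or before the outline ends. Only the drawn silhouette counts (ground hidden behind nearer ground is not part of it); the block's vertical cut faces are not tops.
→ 2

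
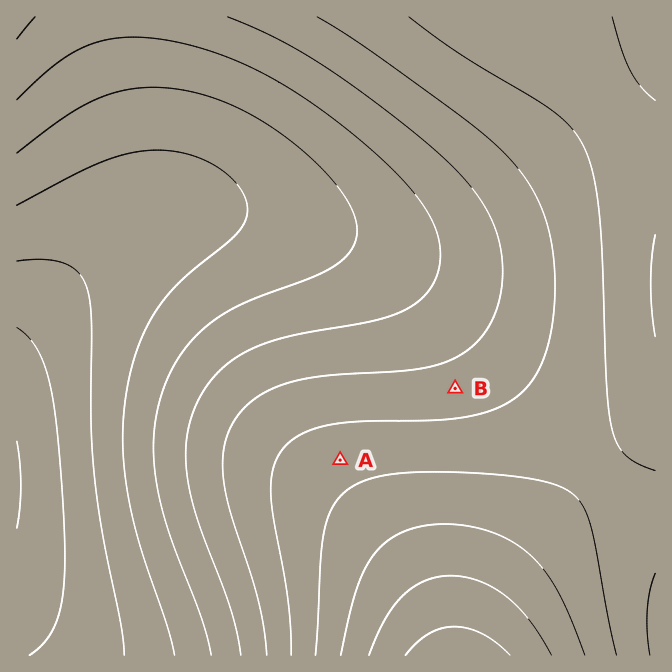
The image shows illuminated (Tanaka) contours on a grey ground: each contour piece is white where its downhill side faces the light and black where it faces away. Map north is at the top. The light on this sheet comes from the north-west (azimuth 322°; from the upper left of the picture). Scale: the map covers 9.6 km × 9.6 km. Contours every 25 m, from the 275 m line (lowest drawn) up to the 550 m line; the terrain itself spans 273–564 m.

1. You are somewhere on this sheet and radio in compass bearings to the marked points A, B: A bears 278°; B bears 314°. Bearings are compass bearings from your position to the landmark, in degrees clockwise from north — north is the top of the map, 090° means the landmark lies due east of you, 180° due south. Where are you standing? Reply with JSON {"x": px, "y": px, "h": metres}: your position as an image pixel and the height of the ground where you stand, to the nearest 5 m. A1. {"x": 562, "y": 491, "h": 475}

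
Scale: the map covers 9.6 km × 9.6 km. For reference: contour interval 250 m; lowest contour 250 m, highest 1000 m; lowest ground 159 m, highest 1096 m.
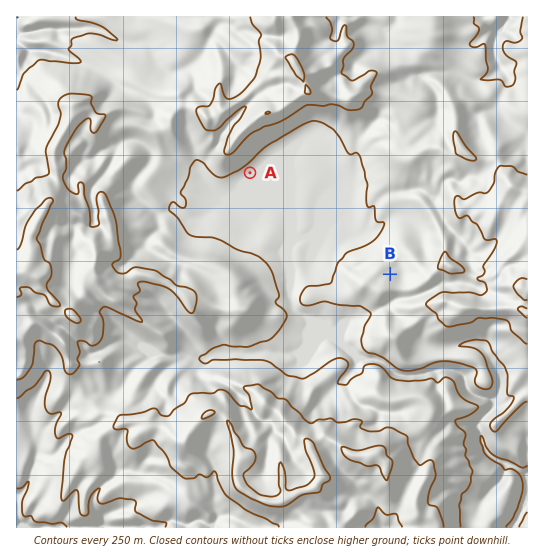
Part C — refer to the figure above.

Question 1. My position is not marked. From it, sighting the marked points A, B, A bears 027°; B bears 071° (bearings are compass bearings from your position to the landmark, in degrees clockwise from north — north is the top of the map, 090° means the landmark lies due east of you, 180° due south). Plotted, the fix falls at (158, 354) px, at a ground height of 560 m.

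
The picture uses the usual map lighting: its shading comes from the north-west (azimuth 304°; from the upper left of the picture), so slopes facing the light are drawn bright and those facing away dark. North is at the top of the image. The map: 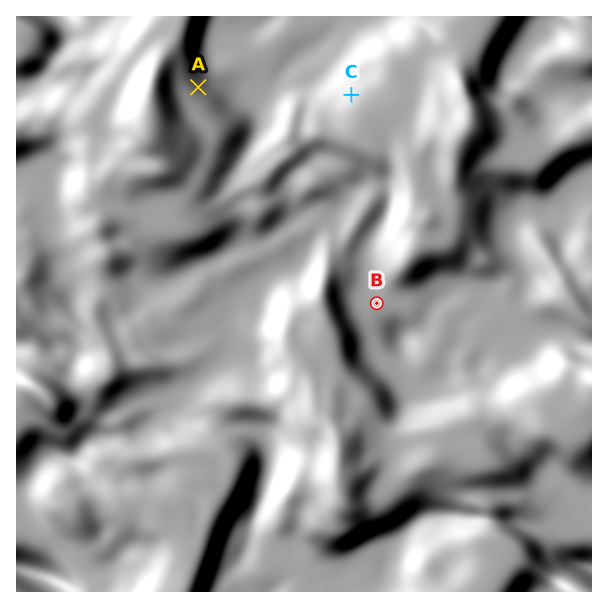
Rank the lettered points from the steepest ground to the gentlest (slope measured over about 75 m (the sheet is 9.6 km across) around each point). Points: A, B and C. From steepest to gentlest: A C B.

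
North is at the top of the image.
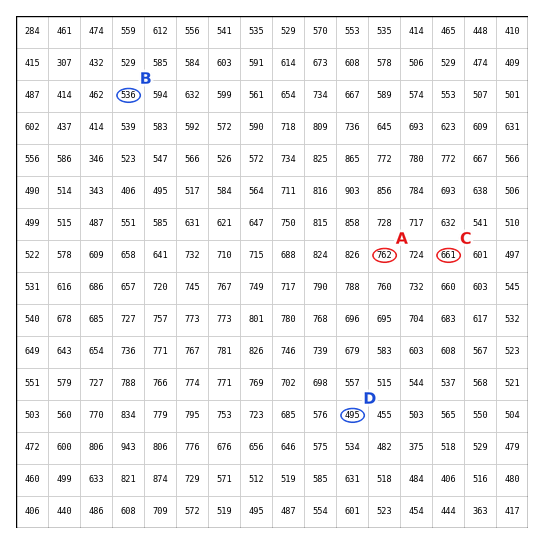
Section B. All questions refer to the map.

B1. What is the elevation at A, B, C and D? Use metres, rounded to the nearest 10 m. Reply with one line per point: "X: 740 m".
A: 760 m
B: 540 m
C: 660 m
D: 500 m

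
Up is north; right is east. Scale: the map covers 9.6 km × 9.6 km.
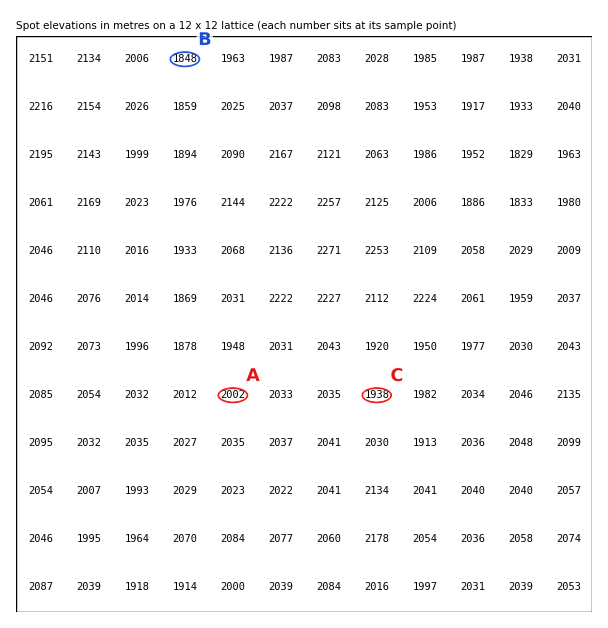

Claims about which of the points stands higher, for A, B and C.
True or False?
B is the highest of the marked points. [False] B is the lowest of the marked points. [True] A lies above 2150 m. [False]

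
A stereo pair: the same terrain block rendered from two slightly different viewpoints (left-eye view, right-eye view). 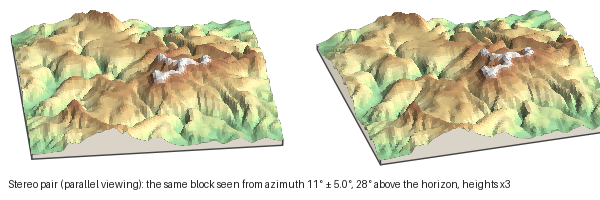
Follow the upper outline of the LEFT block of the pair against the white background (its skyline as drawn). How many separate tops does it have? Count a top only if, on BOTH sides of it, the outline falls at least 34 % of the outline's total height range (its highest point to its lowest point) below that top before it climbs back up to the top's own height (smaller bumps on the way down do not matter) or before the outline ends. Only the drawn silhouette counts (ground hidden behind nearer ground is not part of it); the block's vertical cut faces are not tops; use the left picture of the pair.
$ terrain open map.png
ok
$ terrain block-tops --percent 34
0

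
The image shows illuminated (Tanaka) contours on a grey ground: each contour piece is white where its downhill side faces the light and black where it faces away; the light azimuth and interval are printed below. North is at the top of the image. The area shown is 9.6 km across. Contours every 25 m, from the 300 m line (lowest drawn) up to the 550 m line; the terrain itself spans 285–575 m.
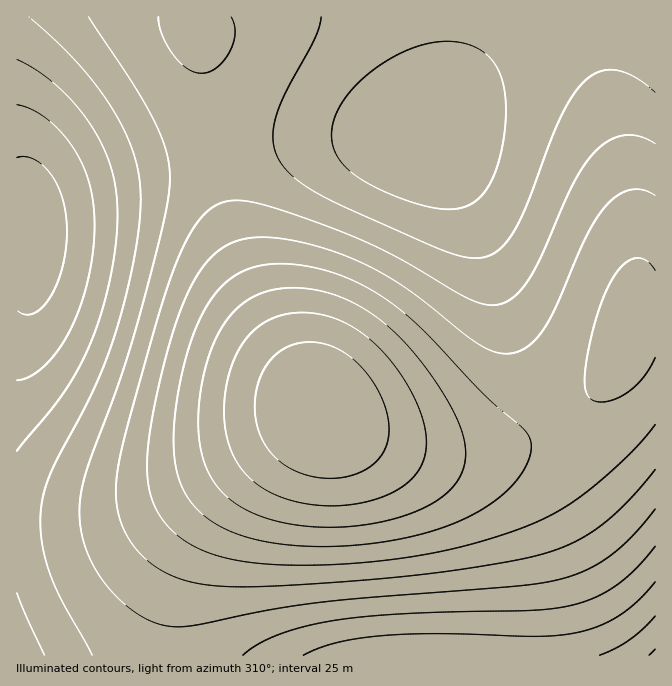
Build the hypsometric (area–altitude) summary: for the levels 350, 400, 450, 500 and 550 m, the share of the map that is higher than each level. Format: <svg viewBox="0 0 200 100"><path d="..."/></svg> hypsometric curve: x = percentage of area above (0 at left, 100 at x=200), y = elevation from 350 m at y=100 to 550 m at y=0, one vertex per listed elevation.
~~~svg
<svg viewBox="0 0 200 100"><path d="M182 100l-62-25-56-25-40-25-17-25"/></svg>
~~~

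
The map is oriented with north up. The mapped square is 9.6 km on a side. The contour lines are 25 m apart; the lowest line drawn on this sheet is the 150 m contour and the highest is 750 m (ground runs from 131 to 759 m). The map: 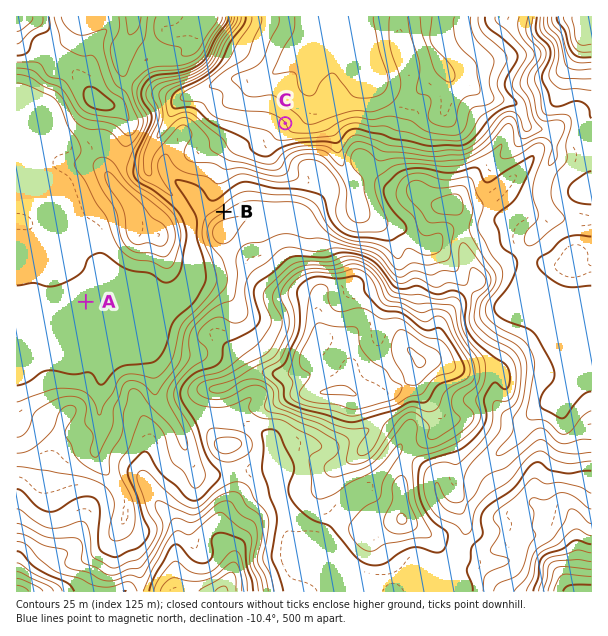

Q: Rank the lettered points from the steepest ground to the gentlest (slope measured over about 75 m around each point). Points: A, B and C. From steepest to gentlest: B C A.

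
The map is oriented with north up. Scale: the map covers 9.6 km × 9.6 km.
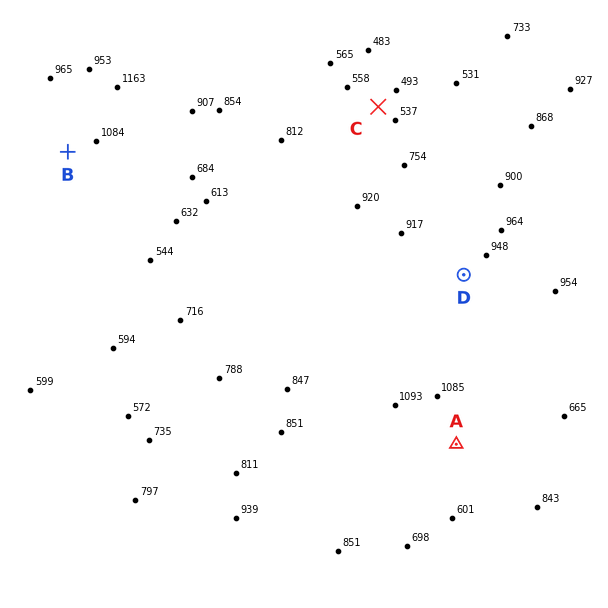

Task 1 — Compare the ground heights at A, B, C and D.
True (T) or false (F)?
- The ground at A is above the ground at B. F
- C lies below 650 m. T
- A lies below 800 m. F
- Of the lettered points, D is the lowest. F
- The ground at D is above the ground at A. T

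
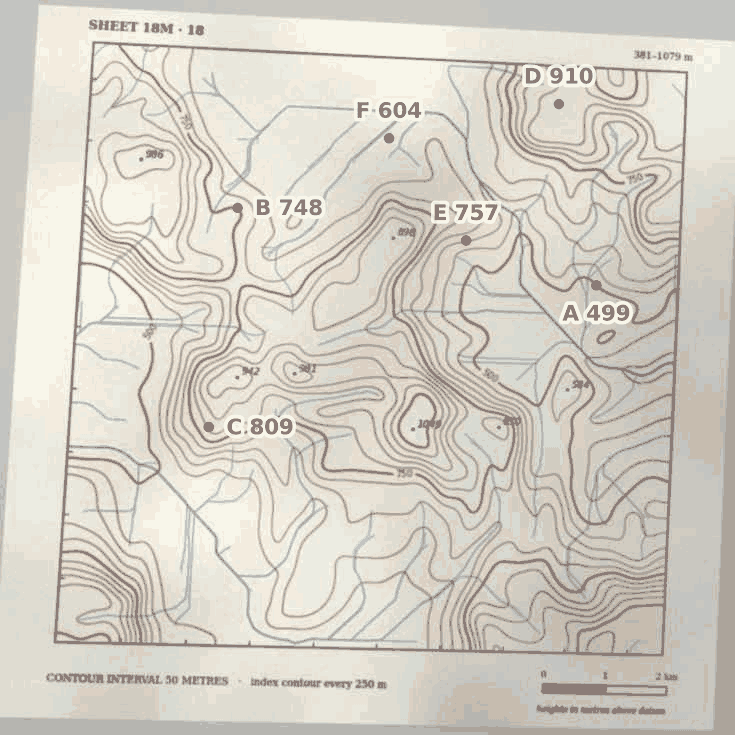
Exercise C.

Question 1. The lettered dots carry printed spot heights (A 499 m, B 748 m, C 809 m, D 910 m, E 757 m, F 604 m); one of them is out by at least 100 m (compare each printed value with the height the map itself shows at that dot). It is E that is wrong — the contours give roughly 607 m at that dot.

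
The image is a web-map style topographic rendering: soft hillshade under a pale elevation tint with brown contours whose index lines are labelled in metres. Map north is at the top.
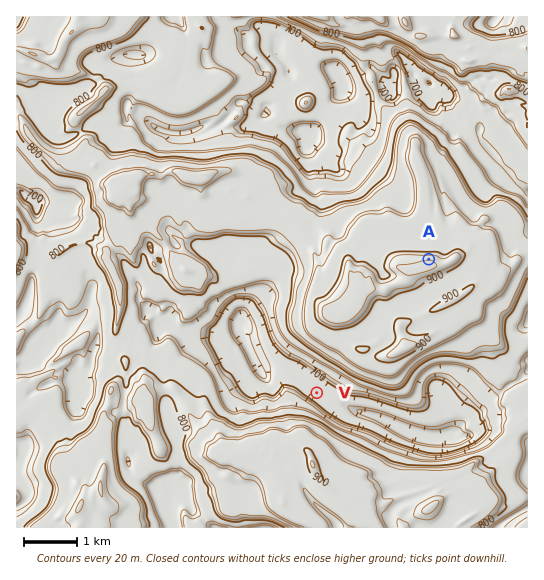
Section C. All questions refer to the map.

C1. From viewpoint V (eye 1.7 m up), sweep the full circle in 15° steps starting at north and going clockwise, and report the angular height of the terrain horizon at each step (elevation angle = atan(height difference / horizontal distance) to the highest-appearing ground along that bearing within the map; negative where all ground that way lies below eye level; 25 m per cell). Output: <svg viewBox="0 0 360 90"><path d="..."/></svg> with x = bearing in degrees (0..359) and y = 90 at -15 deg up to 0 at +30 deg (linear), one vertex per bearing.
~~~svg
<svg viewBox="0 0 360 90"><path d="M0 39l15-3 15 0 15-1 15 3 15 6 15 8 15 5 15-3 15-2 15-7 15-7 15-5 15-3 15 3 15 4 15 5 15 3 15 4 15 7 15 0 15-2 15-2 15-7"/></svg>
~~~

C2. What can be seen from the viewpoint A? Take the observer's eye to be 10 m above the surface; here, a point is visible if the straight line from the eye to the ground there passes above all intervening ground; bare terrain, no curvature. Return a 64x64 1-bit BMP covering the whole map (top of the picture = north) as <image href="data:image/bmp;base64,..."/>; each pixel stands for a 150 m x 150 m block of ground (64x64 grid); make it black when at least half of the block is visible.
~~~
<image width="64" height="64" href="data:image/bmp;base64,Qk0+AgAAAAAAAD4AAAAoAAAAQAAAAEAAAAABAAEAAAAAAAACAAATCwAAEwsAAAIAAAAAAAAA////AAAAAAAAEAAABgSDAQAAAAAAAcOAAAAAAAAA8/AAAAAAAAA7/gAAAACAAH//AAAAAYEAf/4AAAABwwB//AAAAAPHgB+8AAAAP+cAAN4AAAD/7wAABgAAAP/+AAAAAAAAB/wAAAAAAAAAuAAAAAAAAAAAAAAAAAAAAAAAAAAAAAAAAAAAAAAAAAAAAAAAAAAAAAAAAAAAAAAAAAAAAAAAAAAAAAAAAAAAAAAQAAAAAAAAAAwAAAAAAAAAH4AAAAAAAAAA4AAAAAAAAACeAAAAAAAAAAcAAAAAAADgAcAAAAAAAfAAQAAAAAAAcAAgAAAAAAAYADAAAAAAABiAGAAAAAAAMAAAAAAAAAAw8ACAEAAAAAD+AIASHAAA4P4AgA8EAAB///AAD3eAAD//8AAf4/8AP//AAB/v/8Af/wAAA///wAA6AAAH///AADgAAA/9/8AAOAAAD/P/gAAwAAAP5/+AATMAAAEE/4AB4gAAAAAeAAHgAAAAAAAAAOAAAAAAAAAAQAAAAAAAAAAAAQAAAAAAAAABAAAAAAAAAAMAAAQAAAAAHwD4P8AAAAA/ADn/8AgAAD8AH//8AAAAfgAf//8AAADw/x///x4AA/n/+P4dvAAH/z/wPn//8A//B/g////wPz8D//////x/PgP//////f6AAf/j////xAAB/8H//32EAA=="/>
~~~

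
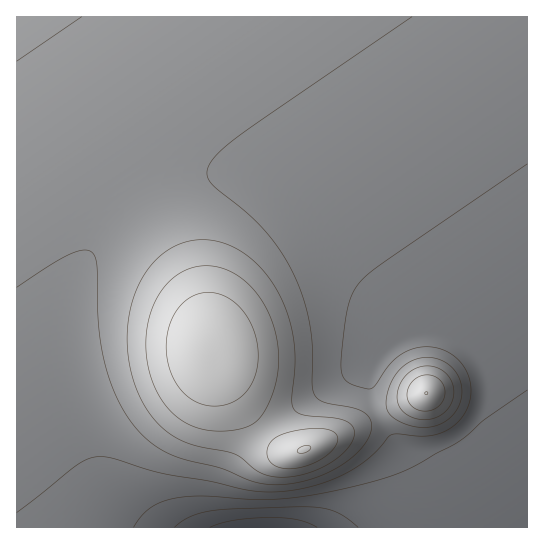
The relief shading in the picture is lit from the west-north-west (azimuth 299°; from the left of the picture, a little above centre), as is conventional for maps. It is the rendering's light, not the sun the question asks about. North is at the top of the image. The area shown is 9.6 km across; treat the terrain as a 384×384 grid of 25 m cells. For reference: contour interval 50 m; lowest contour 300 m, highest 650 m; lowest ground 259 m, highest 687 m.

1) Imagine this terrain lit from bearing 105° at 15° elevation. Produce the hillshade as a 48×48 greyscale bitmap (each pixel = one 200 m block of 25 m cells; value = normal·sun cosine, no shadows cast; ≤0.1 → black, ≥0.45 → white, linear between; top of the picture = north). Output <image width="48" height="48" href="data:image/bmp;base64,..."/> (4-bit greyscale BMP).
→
<image width="48" height="48" href="data:image/bmp;base64,Qk32BAAAAAAAAHYAAAAoAAAAMAAAADAAAAABAAQAAAAAAIAEAAATCwAAEwsAABAAAAAAAAAAAAAAABEREQAiIiIAMzMzAERERABVVVUAZmZmAHd3dwCIiIgAmZmZAKqqqgC7u7sAzMzMAN3d3QDu7u4A////AHd3eIiJmaqqu7uqqYh2ZVVmZnd3d3d3d3d3eIiImZmqqqqqqpmIdmZmZ3d3d3d3d3d3eIiIiJmZmZmZmqqqmHd3d3d3d3d3d3d3d4iIiIiIiId3iavMupiHd3d3d3d3d3d3d3iId3d4h3ZmZ5ve7cuYh3d3d3d3d3d3d3d3d3d3d3ZURXnO//3KmId3d3d3d3d3d3d3ZmZmd3ZkM0ac7//sqYiHd3d3d3d3d3d2ZVVWZ3d2QzNYvv/9ypiZiHd3d3d3d3dmVURVZ4iHZUM1es7tyomruod3d3d3d3ZlRERFZ4iZmHVEV5vMp2it/rh3d3d3d3ZVQzNFZ4iaqph2VWiYYzau/+qHd3d3d2ZUMyNFZ4iau7uodmd1EASf//uHd3d3d2ZUMiM1Z3iavMzKmHdjAAF9//yHd3d3d2VDIiI1Z3iavN3cqYdjAABb//yHd3d3d2VDISI1Z3iJvN3cuph1AABJ3tqHd3d3dmVDIRI1Z3iJvN3cupiHQAA3q6h3d3d3dmVCIRI0Z3iJvN3cupiHZCJGiYd3d3d3dmVCIRI0VniJvM3cupiHd2Vnd3d3d3d3dmVDIRI0VniJu8zMupiHd3d3d3d3d3d3d2VDIRI0VniJq8zLqZiHd3d3d3d3d3d3d2VDIhI0VneJq8y7qYiHd3d3d3d3d3d3d2VDMiIzRWeJq7u6mYh3d3d3d3d3d3d3d2ZUMiIzRWeJqruqmIh3d3d3d3d3d3d3d2ZUQzM0RWeJqqqpmId3d3d3d3d3d3d3d3ZlRDM0RWeJmqmZiId3d3d3d3d3d3d3d3ZlVEREVWeImZmYiHd3d3d3d3d3d3d3d3dmVVRFVmeIiZiIiHd3d3d3d3d3d3d3d3d2ZVVVZmd4iIiIh3d3d3d3d3d3d3d3d3d3ZmZmZnd4iIiId3d3d3d3d3d3d3d3d3d3dmZmZ3d4iIiHd3d3d3d3d3d3d3d3d3d3d3Zmd3d3eHd3d3d3d3d3d3d3d3d3d3d3d3d3d3d3d3d3d3d3d3d3d3d3d3d3d3d3d3d3d3d3d3d3d3d3d3d3d3d3d3d3d3d3d3d3d3d3d3d3d3d3d3d3d3d3d3d3d3d3d3d3d3d3d3d3d3d3d3d3d3d3d3d3d3d3d3d3d3d3d3d3d3d3d3d3d3d3d3d3d3d3d3d3d3d3d3d3d3d3d3d3d3d3d3d3d3d3d3d3d3d3d3d3d3d3d3d3d3d3d3d3d3d3d3d3d3d3d3d3d3d3d3d3d3d3d3d3d3d3d3d3d3d3d3d3d3d3d3d3d3d3d3d3d3d3d3d3d3d3d3d3d3d3d3d3d3d3d3d3d3d3d3d3d3d3d3d3d3d3d3d3d3d3d3d3d3d3d3d3d3d3d3d3d3d3d3d3d3d3d3d3d3d3d3d3d3d3d3d3d3d3d3d3d3d3d3d3d3d3d3d3d3d3d3d3d3d3d3d3d3d3d3d3d3d3d3d3d3d3d3d3d3d3d3d3d3d3d3d3d3d3d3d3d3d3d3d3d3d3d3d3d3d3d3d3d3d3d3d3d3d3d3d3d3d3d3d3d3d3dw=="/>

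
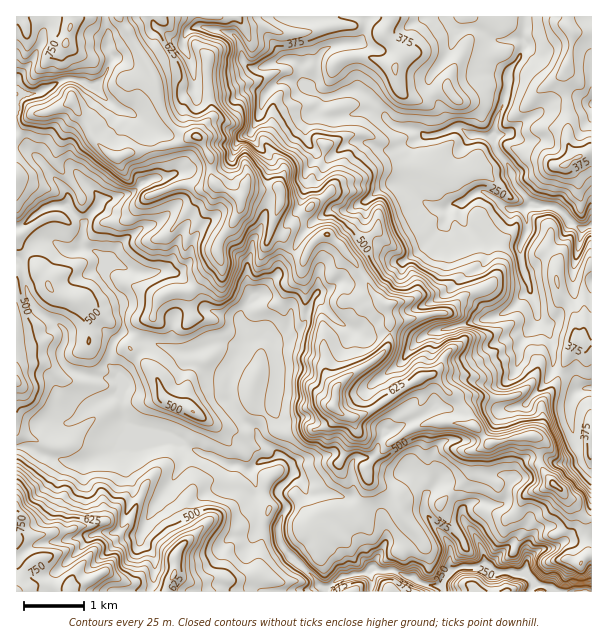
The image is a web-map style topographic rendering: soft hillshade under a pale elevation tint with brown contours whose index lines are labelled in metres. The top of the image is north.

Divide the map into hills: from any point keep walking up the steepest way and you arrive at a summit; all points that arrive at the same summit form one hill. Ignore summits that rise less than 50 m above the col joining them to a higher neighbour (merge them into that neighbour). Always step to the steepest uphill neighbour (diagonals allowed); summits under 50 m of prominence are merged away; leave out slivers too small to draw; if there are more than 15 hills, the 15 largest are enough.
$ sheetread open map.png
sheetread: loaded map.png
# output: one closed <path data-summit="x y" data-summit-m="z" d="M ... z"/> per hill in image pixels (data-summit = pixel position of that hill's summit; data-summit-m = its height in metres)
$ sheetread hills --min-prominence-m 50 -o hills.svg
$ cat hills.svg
<path data-summit="17 591" data-summit-m="783" d="M524 16l-156 0-4 19-7 8-21 1-10 5-7 7-3 7 0 11-8 13 6 5 11 6-7 13-10 9-2 17 2 7 16 13 9-1 18-14 14 0 16 8 9 1 24-11-6 16 0 29 18 19 11 4 10 0 6-4 11-2 15-10 4 0 27 18 14-1 4 21-8 16 3 24 13 36 2 12 8 8 6 15 1 27 20 10 7 11-8 7-2 21 10 42 6 11 5 2 1-245-4-1-6 3-9-5-13-14-6-4-23-1-17-22-4-16-14-17-3-9 3-21 10-27 2-19 16-26z"/><path data-summit="66 44" data-summit-m="779" d="M366 16l-214 1 2 7 5 6 18 12 7-1 0 7 6 11 4 21 4 2 41-4 13-10 8 0 24-8 7 0 10 8 3 16-13-4-9 0-6 4-11 11-6 22-7 14 0 4 6 11 13 13 0 8-3 7 0 32-6 19-9 15-1 14-4 10-21-24-18-12-8 0-8 12-5 23-12 9-39 0-21-8-6 1-1-4 5-9 11-12 15-11 16-6 14-13 0-7-8-21-4-4-5 0-10 4-15 12-24 5-3 3-4-8-8-8-5 0-16 12-4-10-34-37-4-3-10 1 0 111 6 7 4 23 6 15 12 11 12 6 10 11 0 6-6 15 1 6 10 10 24 8 25 1-2-7-8-6-1-9 6-18 8-7 11 2 9 6 37 12 17-2 18-7 15 1 10 6 6-8-2-15-4-7 1-8 14-16 9-5 13-16 5-12 12-12 12-21 9-10 17-10 15 1 18-9 2 25 18 22 14 13 5 0 13-9 16-16 12-15 3-13-11-1-11-4-17-16-1-32 5-14-23 9-9-1-16-8-14 0-18 14-9 1-16-13-2-7 2-17 10-9 7-13-11-6-6-5 6-9 5-22 13-10 25-3 7-8z"/><path data-summit="333 407" data-summit-m="719" d="M483 192l-10 2-12 10-11 1-4 5-1 12-5 6-23 25-13 9-8-2-29-33-2-25-18 9-15-1-17 10-9 10-12 21-12 12-5 12-13 16-20 17-4 7 6 18 0 10 21-7 4 2 3 7 3 18-1 39-2 6-9 8-9 12 3 10 7 7 25 18 44-9 16 10 8-7 12 0 5-5 8-18 2-2 9 0 13 20 2 16 16 26 14-12 16 16 6 9 0 5 5-7 15-7 8-18 4-4 10-1 8 3 5-13 11-8 14 0 13 6 21 0 6-2-12-44 2-21 8-7-7-11-21-10-5 13-22 23-10 4-4-3 0-6-3-3 2-3-4-1 0-9 10-12 4-14 0-13 16-24 0-14-13-36-3-15 0-9 8-16 0-8-4-14-14 2z"/><path data-summit="197 137" data-summit-m="759" d="M152 16l-48 1 5 16-1 15 4 8 0 4-6 14-10 12-6 0-15-7-10 0-26 13-18 2-5 5 0 48 10 1 4 3 34 37 4 10 16-12 5 0 8 8 4 8 3-3 24-5 21-14 9-2 4 4 8 21 0 7-14 13-16 6-15 11-11 12-5 9 1 4 6-1 21 8 39 0 12-9 5-23 8-12 8 0 18 12 21 24 4-10 1-14 9-15 6-19 0-32 3-7 0-8-13-13-6-11 0-4 7-14 6-22 11-11 6-4 9 0 13 4-3-16-10-8-7 0-24 8-8 0-13 10-41 4-4-2-2-17-8-15 0-7-7 1-18-12-5-6z"/><path data-summit="566 164" data-summit-m="405" d="M591 16l-67 1 0 31-16 26-2 19-10 27-3 15 3 15 14 17 4 16 16 21 24 2 6 4 13 14 9 5 10-4z"/><path data-summit="174 575" data-summit-m="655" d="M183 444l-2 0 1 18-10 20-18 24-14 30 0 6 10 7 4 8 0 24-3 10 109 1-4-20-8-15 0-9 10-21-2-42-4-12-10-7-18-3-14-7-18-6z"/><path data-summit="17 381" data-summit-m="585" d="M17 260l-1 186 14 2 9 6 14 4 25 5 33-11 11-7 33-3-2-3-22-9-5-7-6-28 2-6 0-8-2-2-33-3-16-6-10-10-1-6 6-15 0-6-10-11-12-6-12-11-6-15-4-23z"/><path data-summit="192 411" data-summit-m="526" d="M129 332l-6 0-8 7-5 11-1 13 9 9 4 9 0 8-2 6 2 7 2 18 7 10 24 10 18-1 51 24 13 1 12 6 11-8 10-2 8-5-12-10-7-7-3-9-10-5-10-11-7-17 1-22-20 2-14-11-1-15-21 0-31-10z"/><path data-summit="554 485" data-summit-m="633" d="M542 457l-14 0-11 8-9 23-2 12-3 4-12 1-8-3-10 0-10 7 0 10 13 18 6 12 2 14 4 5 22-22 12 2 5 8 2-14 11-14 14 0 5 5 2 9 21-6 10 1 0-64-5-3-6-8-26 1z"/><path data-summit="477 591" data-summit-m="384" d="M486 566l-25 0-11 5-8 13 2 7 86 1 5-8-10-10-18-3-13 1z"/><path data-summit="390 591" data-summit-m="414" d="M375 568l-5 2 2 22 72-1-3-5-15-2-34-14-11 1z"/><path data-summit="353 591" data-summit-m="413" d="M369 571l-28 6-16 14 46 1 1-16z"/>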